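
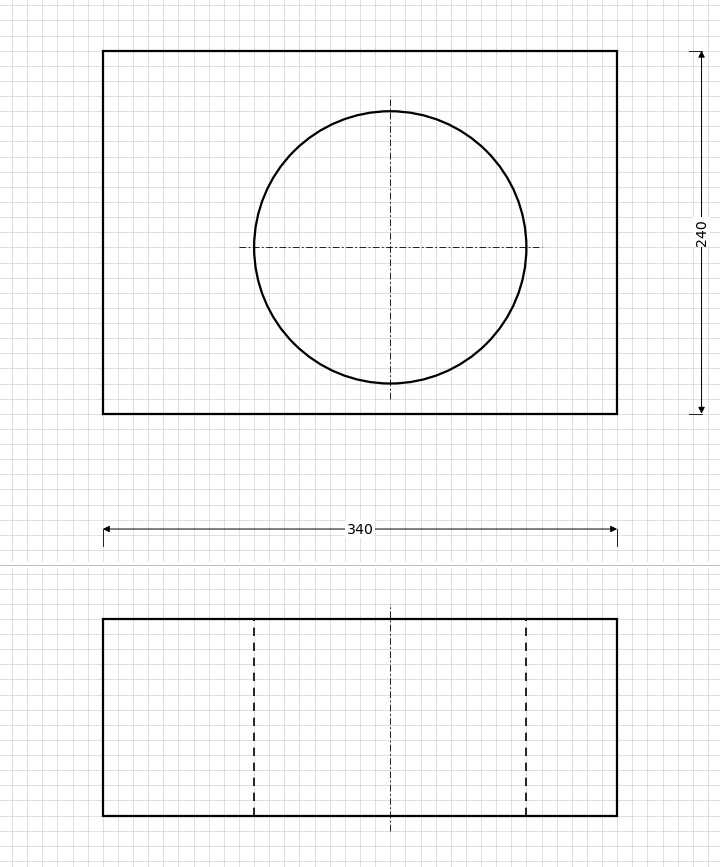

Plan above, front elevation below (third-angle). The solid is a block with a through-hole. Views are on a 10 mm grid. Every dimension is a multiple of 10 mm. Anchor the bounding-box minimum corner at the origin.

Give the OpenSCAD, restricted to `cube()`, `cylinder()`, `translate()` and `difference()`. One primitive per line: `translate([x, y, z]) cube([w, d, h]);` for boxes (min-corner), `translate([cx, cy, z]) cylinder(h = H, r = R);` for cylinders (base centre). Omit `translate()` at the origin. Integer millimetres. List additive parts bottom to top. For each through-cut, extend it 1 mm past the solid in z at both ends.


difference() {
  cube([340, 240, 130]);
  translate([190, 110, -1]) cylinder(h = 132, r = 90);
}


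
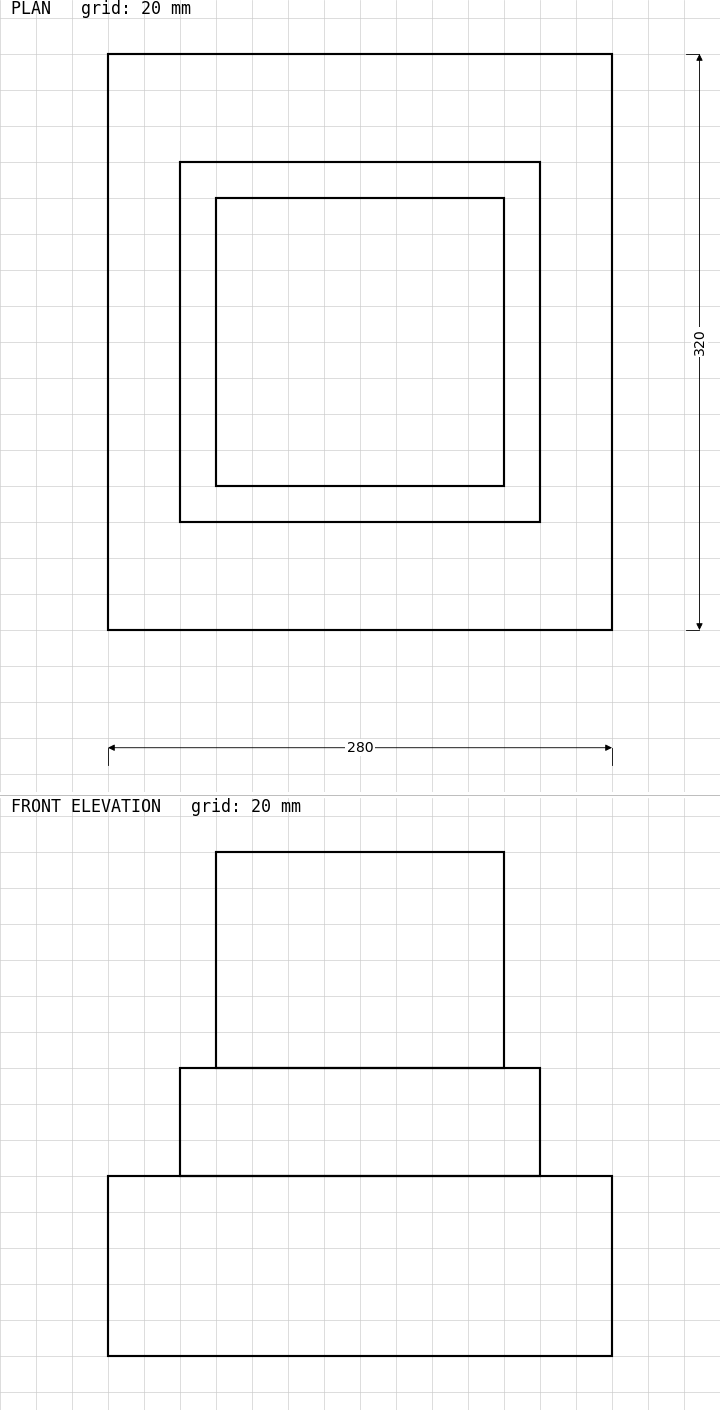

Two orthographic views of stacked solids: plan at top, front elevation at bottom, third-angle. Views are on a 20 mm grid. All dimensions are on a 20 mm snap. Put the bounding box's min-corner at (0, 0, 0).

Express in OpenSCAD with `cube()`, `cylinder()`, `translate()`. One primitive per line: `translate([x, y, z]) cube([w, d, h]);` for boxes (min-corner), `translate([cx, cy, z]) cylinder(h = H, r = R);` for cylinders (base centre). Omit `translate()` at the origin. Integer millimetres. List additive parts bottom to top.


cube([280, 320, 100]);
translate([40, 60, 100]) cube([200, 200, 60]);
translate([60, 80, 160]) cube([160, 160, 120]);


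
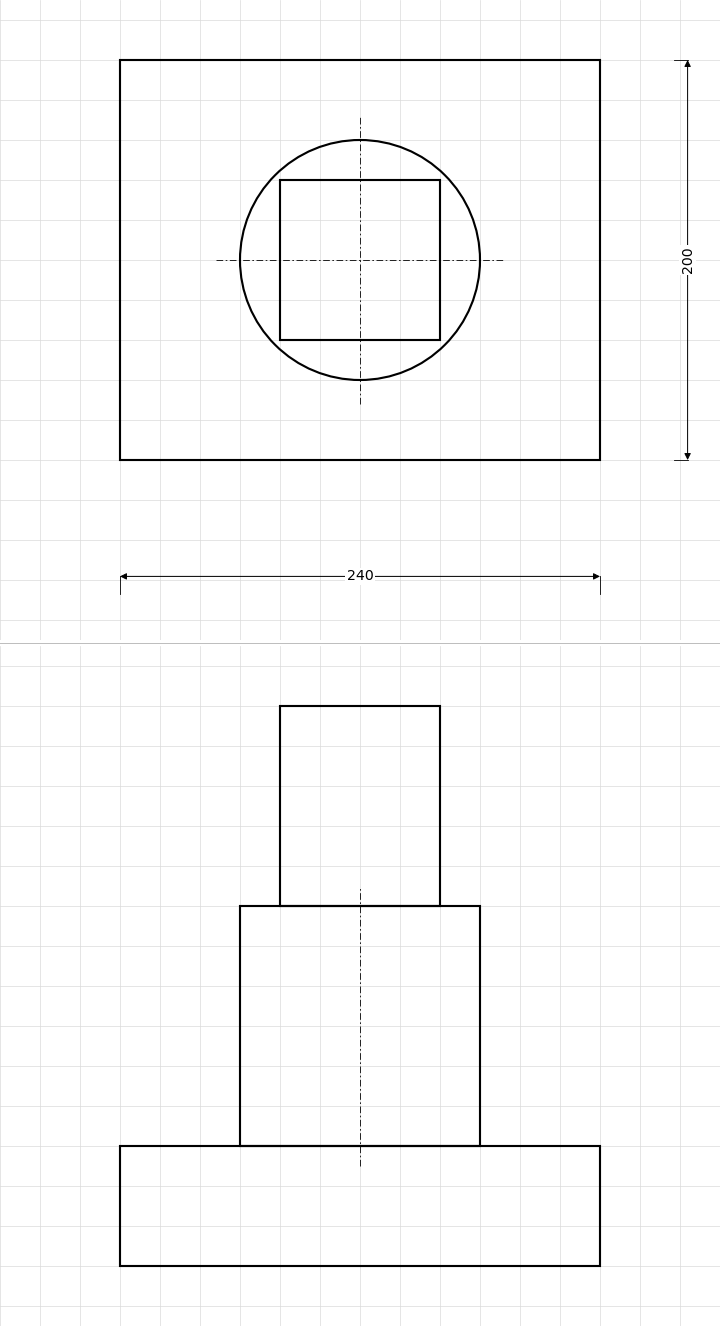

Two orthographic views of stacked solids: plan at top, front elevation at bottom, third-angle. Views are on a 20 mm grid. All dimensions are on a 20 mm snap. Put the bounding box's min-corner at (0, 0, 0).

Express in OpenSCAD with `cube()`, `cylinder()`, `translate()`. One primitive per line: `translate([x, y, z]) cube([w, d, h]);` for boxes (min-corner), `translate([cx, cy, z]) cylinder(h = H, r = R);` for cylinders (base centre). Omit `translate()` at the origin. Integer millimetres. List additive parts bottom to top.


cube([240, 200, 60]);
translate([120, 100, 60]) cylinder(h = 120, r = 60);
translate([80, 60, 180]) cube([80, 80, 100]);


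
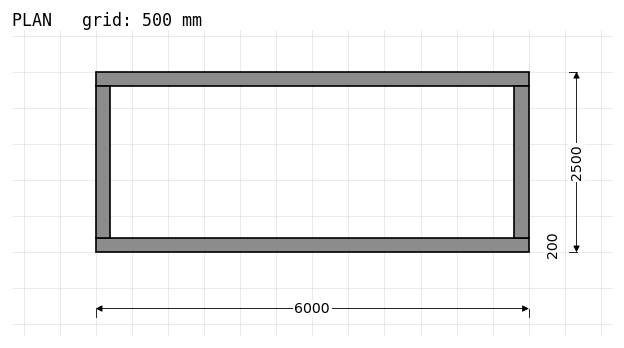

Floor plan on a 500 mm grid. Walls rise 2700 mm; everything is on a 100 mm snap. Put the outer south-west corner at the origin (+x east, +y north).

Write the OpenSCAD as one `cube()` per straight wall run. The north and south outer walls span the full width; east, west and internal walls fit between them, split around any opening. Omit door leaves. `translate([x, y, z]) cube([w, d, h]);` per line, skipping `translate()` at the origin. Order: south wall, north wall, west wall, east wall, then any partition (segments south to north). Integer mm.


cube([6000, 200, 2700]);
translate([0, 2300, 0]) cube([6000, 200, 2700]);
translate([0, 200, 0]) cube([200, 2100, 2700]);
translate([5800, 200, 0]) cube([200, 2100, 2700]);


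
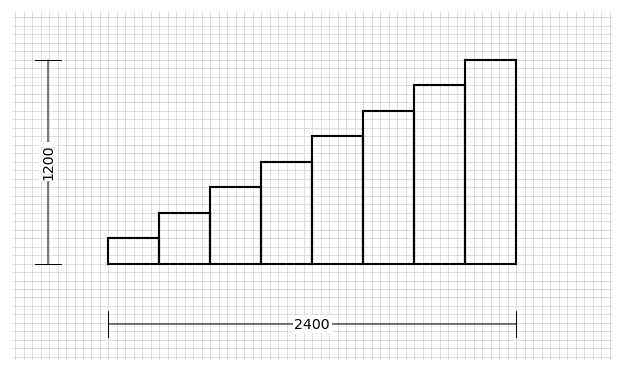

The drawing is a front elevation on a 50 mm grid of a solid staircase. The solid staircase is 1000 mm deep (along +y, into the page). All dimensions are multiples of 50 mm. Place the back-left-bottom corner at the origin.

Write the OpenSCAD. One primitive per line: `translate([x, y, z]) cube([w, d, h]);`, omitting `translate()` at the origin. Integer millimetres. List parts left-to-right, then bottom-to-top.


cube([300, 1000, 150]);
translate([300, 0, 0]) cube([300, 1000, 300]);
translate([600, 0, 0]) cube([300, 1000, 450]);
translate([900, 0, 0]) cube([300, 1000, 600]);
translate([1200, 0, 0]) cube([300, 1000, 750]);
translate([1500, 0, 0]) cube([300, 1000, 900]);
translate([1800, 0, 0]) cube([300, 1000, 1050]);
translate([2100, 0, 0]) cube([300, 1000, 1200]);


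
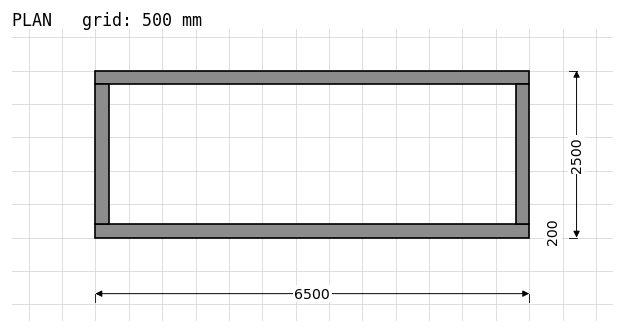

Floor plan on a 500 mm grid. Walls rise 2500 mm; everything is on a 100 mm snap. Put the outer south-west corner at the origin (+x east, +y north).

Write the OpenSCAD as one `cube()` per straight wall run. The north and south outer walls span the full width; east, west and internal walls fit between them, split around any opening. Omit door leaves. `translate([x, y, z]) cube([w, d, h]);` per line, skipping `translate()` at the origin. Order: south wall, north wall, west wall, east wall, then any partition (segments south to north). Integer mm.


cube([6500, 200, 2500]);
translate([0, 2300, 0]) cube([6500, 200, 2500]);
translate([0, 200, 0]) cube([200, 2100, 2500]);
translate([6300, 200, 0]) cube([200, 2100, 2500]);


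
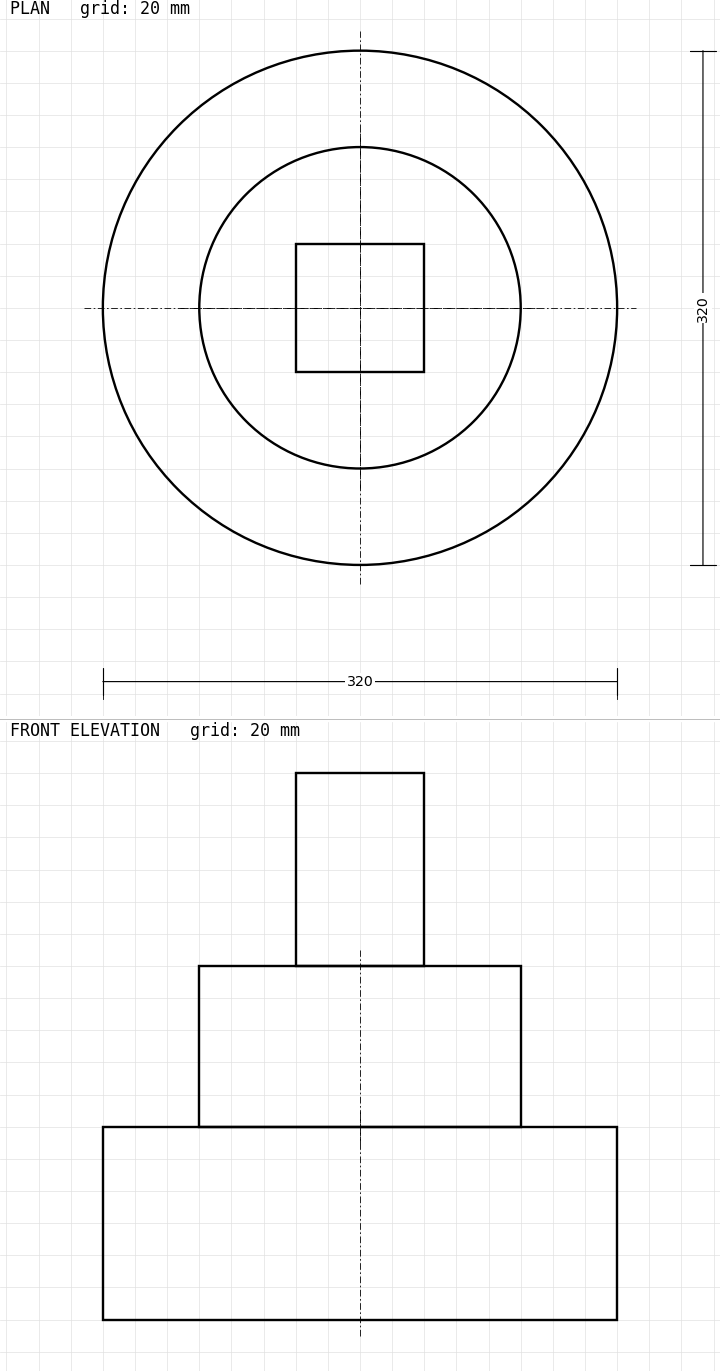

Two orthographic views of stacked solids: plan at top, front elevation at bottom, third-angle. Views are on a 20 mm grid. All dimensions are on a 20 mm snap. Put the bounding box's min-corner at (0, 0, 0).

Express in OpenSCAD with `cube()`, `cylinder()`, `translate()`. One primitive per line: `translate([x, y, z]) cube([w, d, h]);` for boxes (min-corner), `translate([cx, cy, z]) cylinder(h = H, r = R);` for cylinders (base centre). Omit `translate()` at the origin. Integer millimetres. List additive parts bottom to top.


translate([160, 160, 0]) cylinder(h = 120, r = 160);
translate([160, 160, 120]) cylinder(h = 100, r = 100);
translate([120, 120, 220]) cube([80, 80, 120]);


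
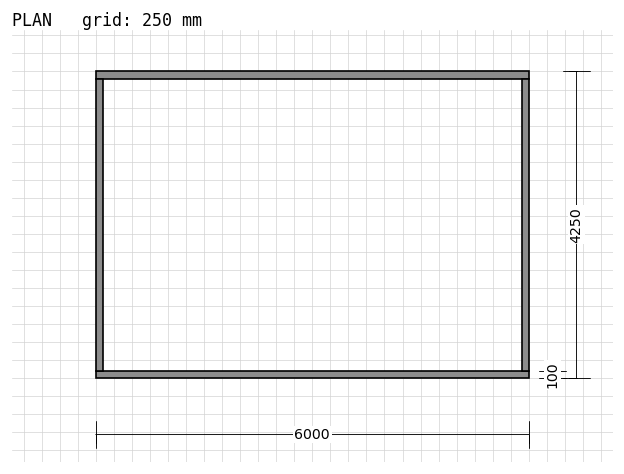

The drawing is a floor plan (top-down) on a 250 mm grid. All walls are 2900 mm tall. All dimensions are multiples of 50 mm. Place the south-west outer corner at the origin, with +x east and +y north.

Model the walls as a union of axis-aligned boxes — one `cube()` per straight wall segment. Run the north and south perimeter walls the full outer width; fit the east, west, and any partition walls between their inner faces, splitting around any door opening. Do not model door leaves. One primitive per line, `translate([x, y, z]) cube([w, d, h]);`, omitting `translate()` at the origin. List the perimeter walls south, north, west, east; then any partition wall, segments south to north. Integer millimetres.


cube([6000, 100, 2900]);
translate([0, 4150, 0]) cube([6000, 100, 2900]);
translate([0, 100, 0]) cube([100, 4050, 2900]);
translate([5900, 100, 0]) cube([100, 4050, 2900]);


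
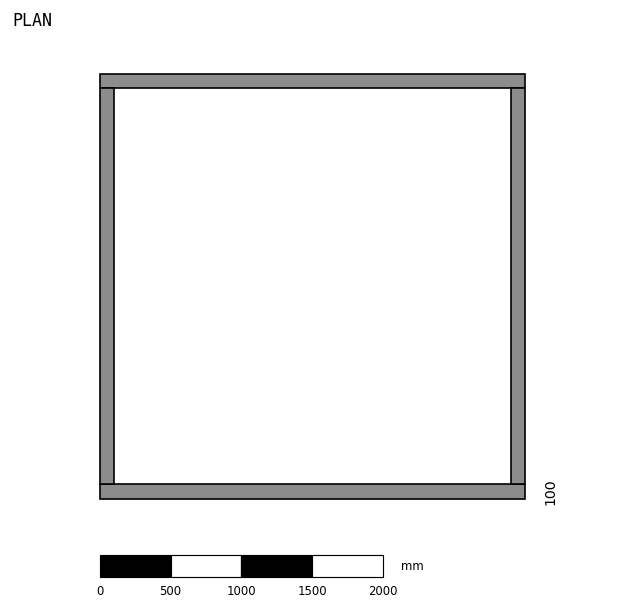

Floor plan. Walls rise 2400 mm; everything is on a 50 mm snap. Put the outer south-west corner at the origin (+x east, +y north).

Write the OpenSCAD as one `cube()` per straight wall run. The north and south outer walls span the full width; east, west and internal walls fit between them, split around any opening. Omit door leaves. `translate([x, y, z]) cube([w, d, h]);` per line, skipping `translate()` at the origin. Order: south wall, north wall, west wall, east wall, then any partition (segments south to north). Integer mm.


cube([3000, 100, 2400]);
translate([0, 2900, 0]) cube([3000, 100, 2400]);
translate([0, 100, 0]) cube([100, 2800, 2400]);
translate([2900, 100, 0]) cube([100, 2800, 2400]);


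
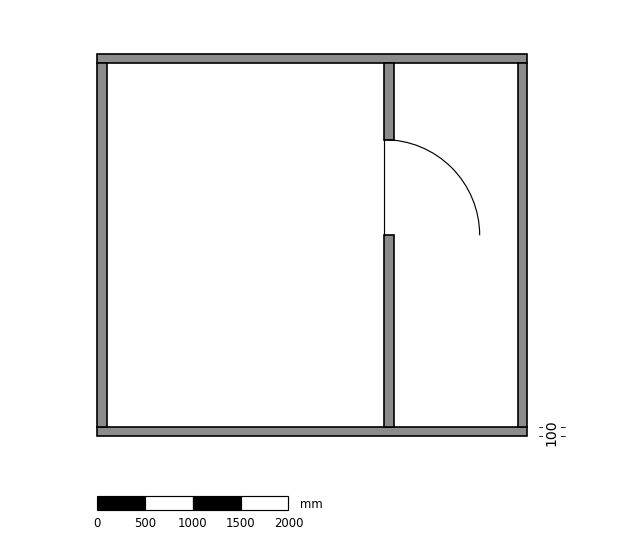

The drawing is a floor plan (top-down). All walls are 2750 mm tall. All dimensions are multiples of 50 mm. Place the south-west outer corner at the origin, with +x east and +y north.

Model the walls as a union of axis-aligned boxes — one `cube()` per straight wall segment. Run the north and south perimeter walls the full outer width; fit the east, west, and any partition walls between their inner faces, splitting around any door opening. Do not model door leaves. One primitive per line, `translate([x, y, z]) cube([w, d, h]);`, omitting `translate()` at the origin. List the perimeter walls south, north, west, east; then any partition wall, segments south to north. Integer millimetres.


cube([4500, 100, 2750]);
translate([0, 3900, 0]) cube([4500, 100, 2750]);
translate([0, 100, 0]) cube([100, 3800, 2750]);
translate([4400, 100, 0]) cube([100, 3800, 2750]);
translate([3000, 100, 0]) cube([100, 2000, 2750]);
translate([3000, 3100, 0]) cube([100, 800, 2750]);


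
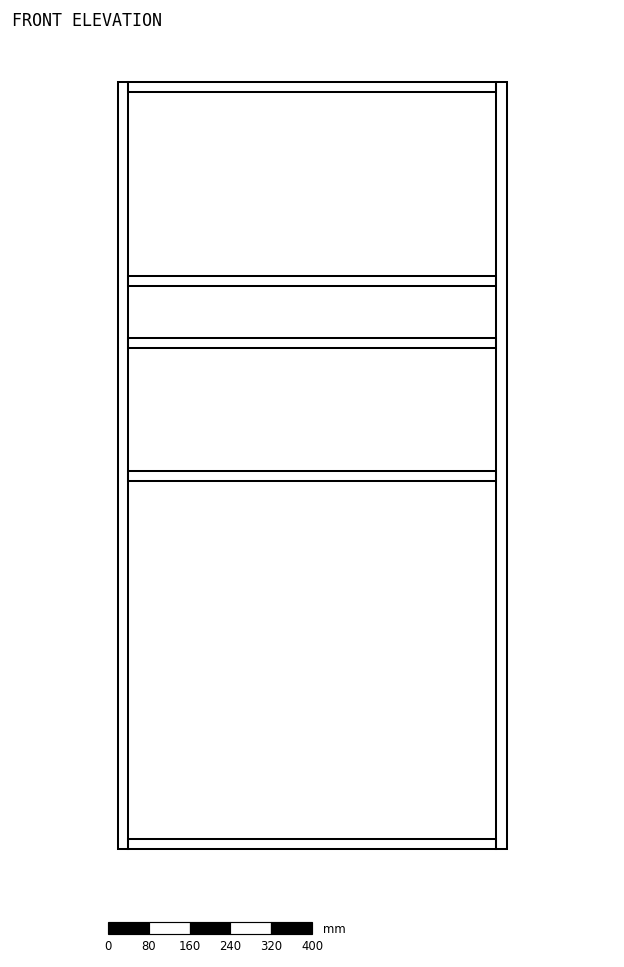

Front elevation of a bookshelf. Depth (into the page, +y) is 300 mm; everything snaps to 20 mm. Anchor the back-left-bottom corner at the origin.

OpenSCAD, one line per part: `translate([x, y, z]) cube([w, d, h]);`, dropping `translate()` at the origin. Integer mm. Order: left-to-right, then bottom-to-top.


cube([20, 300, 1500]);
translate([20, 0, 0]) cube([720, 300, 20]);
translate([20, 0, 720]) cube([720, 300, 20]);
translate([20, 0, 980]) cube([720, 300, 20]);
translate([20, 0, 1100]) cube([720, 300, 20]);
translate([20, 0, 1480]) cube([720, 300, 20]);
translate([740, 0, 0]) cube([20, 300, 1500]);


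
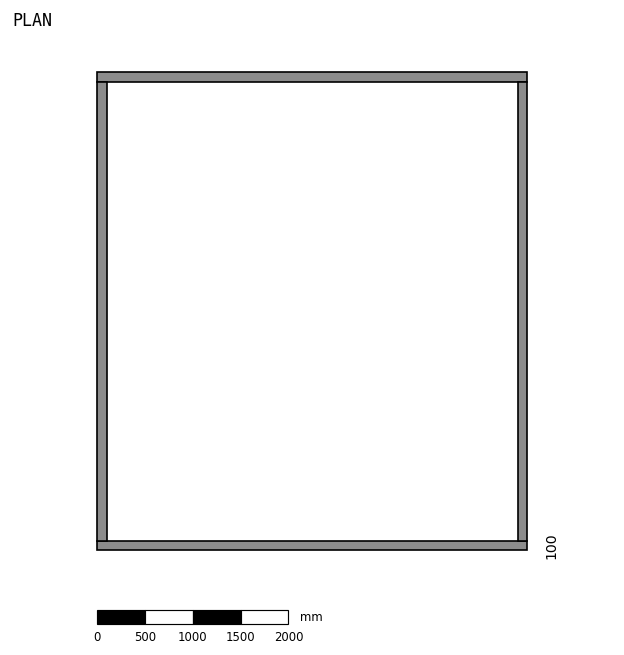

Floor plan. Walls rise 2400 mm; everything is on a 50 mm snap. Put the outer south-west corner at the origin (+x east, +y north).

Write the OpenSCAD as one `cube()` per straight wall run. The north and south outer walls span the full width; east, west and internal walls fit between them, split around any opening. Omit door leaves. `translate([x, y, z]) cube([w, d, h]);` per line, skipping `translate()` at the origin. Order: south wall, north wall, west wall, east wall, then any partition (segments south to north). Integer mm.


cube([4500, 100, 2400]);
translate([0, 4900, 0]) cube([4500, 100, 2400]);
translate([0, 100, 0]) cube([100, 4800, 2400]);
translate([4400, 100, 0]) cube([100, 4800, 2400]);


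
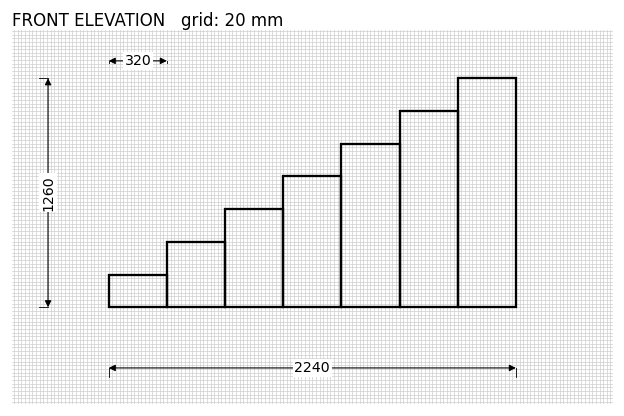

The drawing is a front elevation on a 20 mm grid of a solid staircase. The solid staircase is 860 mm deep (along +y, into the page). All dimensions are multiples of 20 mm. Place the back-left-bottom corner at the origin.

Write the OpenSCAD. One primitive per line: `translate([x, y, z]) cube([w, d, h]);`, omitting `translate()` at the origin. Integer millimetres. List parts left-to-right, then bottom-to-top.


cube([320, 860, 180]);
translate([320, 0, 0]) cube([320, 860, 360]);
translate([640, 0, 0]) cube([320, 860, 540]);
translate([960, 0, 0]) cube([320, 860, 720]);
translate([1280, 0, 0]) cube([320, 860, 900]);
translate([1600, 0, 0]) cube([320, 860, 1080]);
translate([1920, 0, 0]) cube([320, 860, 1260]);


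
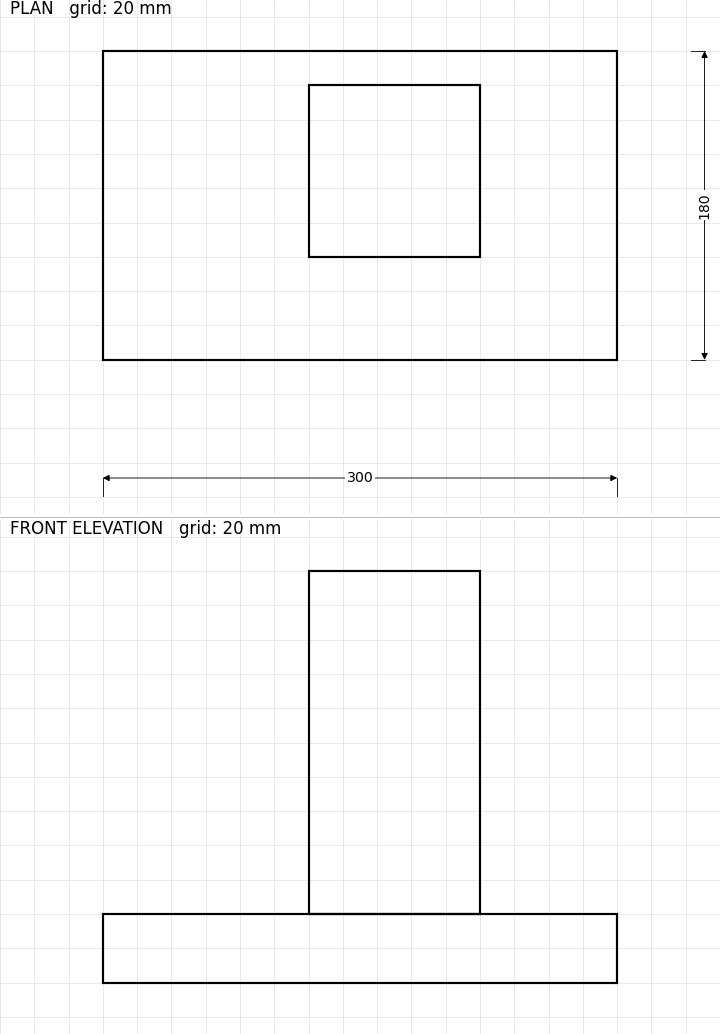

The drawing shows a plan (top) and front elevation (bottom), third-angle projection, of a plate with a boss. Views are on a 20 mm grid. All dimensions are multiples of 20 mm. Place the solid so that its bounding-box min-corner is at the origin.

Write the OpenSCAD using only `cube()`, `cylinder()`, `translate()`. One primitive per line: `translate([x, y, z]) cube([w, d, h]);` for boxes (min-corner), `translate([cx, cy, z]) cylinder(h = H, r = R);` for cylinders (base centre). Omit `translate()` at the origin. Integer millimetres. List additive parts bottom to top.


cube([300, 180, 40]);
translate([120, 60, 40]) cube([100, 100, 200]);


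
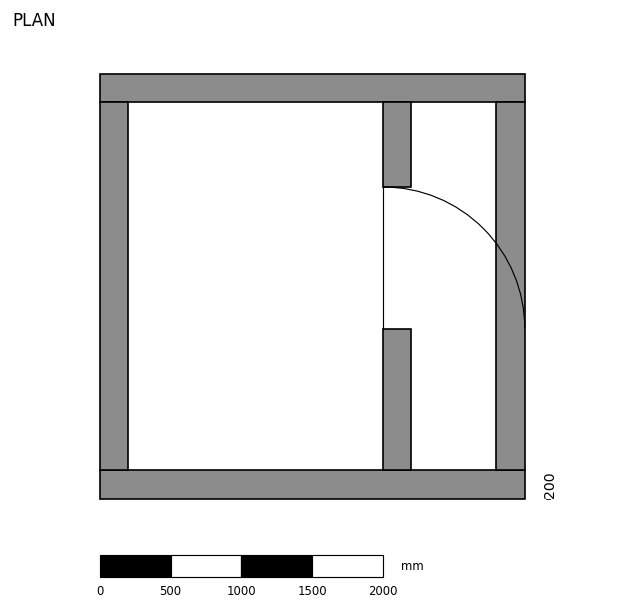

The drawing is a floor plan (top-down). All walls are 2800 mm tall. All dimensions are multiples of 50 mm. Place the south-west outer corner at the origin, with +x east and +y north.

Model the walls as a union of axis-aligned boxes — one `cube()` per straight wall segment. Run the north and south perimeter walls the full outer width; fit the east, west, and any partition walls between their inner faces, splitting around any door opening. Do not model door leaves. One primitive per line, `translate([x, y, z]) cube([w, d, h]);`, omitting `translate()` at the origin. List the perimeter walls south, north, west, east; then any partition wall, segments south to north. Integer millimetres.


cube([3000, 200, 2800]);
translate([0, 2800, 0]) cube([3000, 200, 2800]);
translate([0, 200, 0]) cube([200, 2600, 2800]);
translate([2800, 200, 0]) cube([200, 2600, 2800]);
translate([2000, 200, 0]) cube([200, 1000, 2800]);
translate([2000, 2200, 0]) cube([200, 600, 2800]);


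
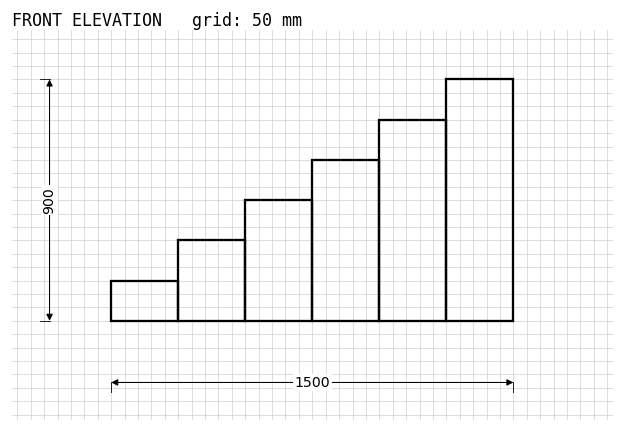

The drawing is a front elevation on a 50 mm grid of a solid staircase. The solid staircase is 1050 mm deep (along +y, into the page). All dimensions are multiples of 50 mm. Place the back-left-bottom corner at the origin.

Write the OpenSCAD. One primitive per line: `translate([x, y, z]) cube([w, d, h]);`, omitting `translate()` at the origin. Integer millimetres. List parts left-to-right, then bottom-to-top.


cube([250, 1050, 150]);
translate([250, 0, 0]) cube([250, 1050, 300]);
translate([500, 0, 0]) cube([250, 1050, 450]);
translate([750, 0, 0]) cube([250, 1050, 600]);
translate([1000, 0, 0]) cube([250, 1050, 750]);
translate([1250, 0, 0]) cube([250, 1050, 900]);


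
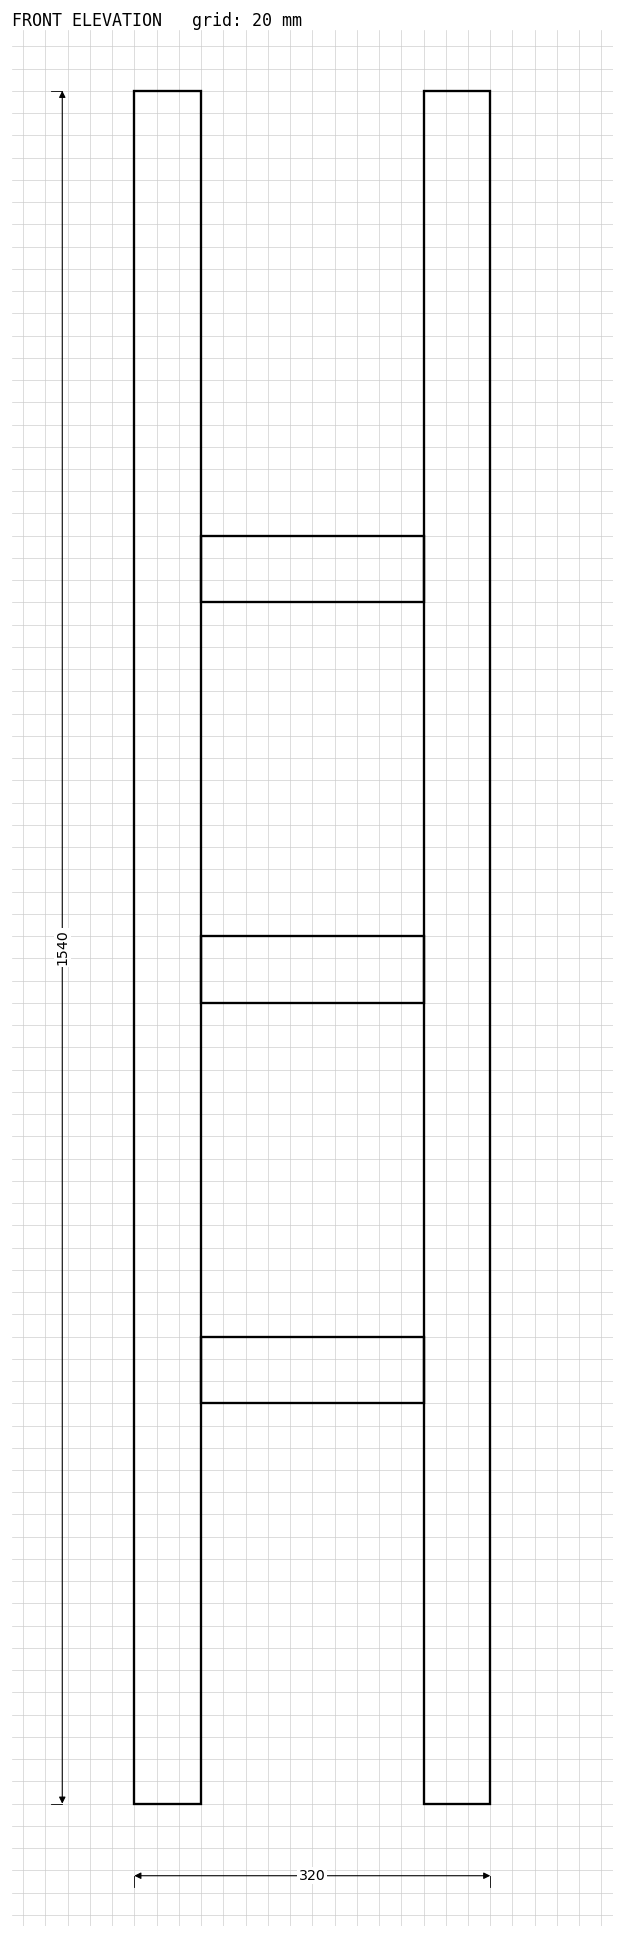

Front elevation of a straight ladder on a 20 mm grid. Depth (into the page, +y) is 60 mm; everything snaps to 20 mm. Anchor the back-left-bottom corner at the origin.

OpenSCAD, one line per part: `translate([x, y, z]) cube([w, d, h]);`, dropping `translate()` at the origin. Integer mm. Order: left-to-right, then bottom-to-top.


cube([60, 60, 1540]);
translate([60, 0, 360]) cube([200, 60, 60]);
translate([60, 0, 720]) cube([200, 60, 60]);
translate([60, 0, 1080]) cube([200, 60, 60]);
translate([260, 0, 0]) cube([60, 60, 1540]);


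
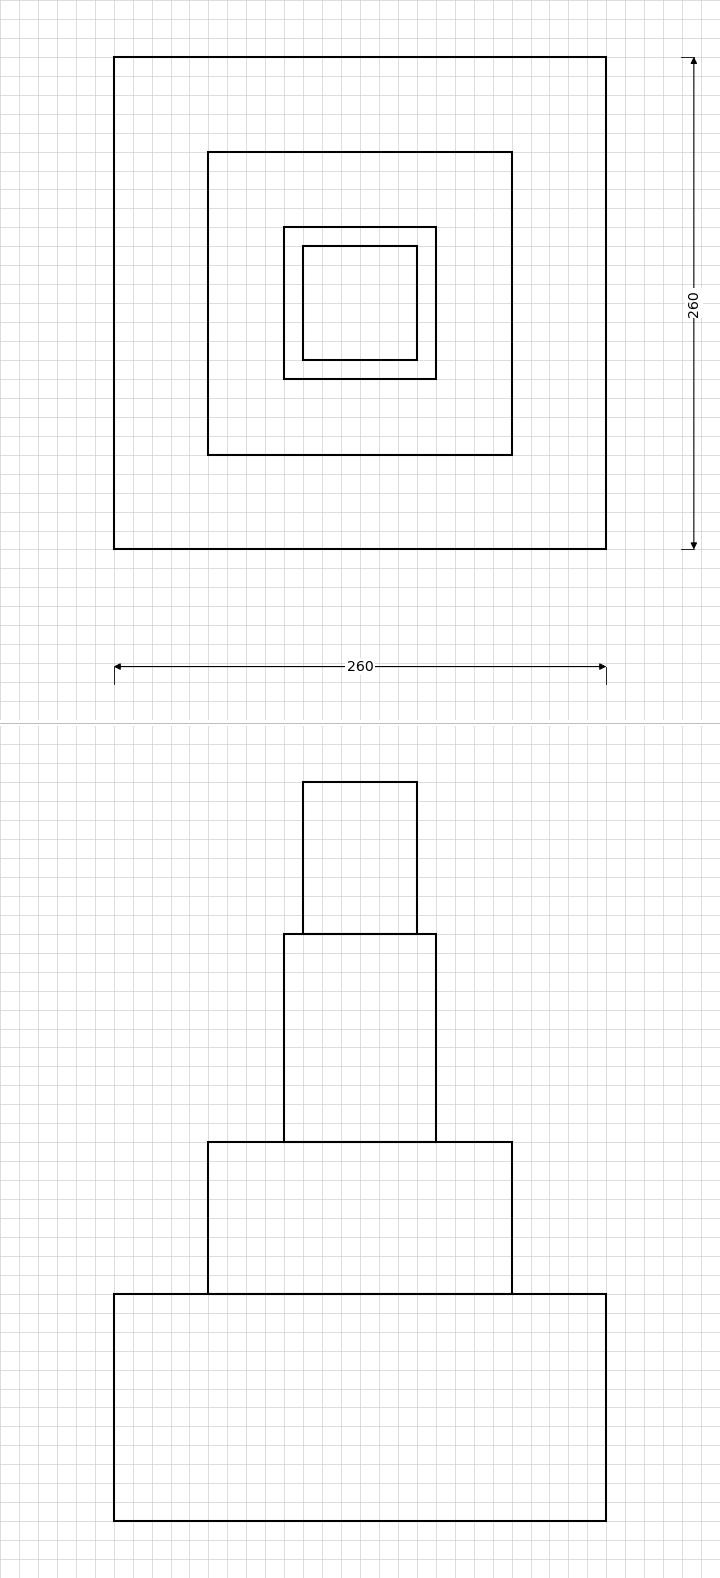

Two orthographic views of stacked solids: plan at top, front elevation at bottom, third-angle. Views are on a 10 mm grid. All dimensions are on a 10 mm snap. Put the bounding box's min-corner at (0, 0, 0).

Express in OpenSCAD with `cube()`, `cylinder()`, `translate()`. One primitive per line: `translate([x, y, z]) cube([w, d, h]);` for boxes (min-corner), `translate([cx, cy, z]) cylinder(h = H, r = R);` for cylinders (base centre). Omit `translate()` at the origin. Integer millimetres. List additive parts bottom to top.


cube([260, 260, 120]);
translate([50, 50, 120]) cube([160, 160, 80]);
translate([90, 90, 200]) cube([80, 80, 110]);
translate([100, 100, 310]) cube([60, 60, 80]);


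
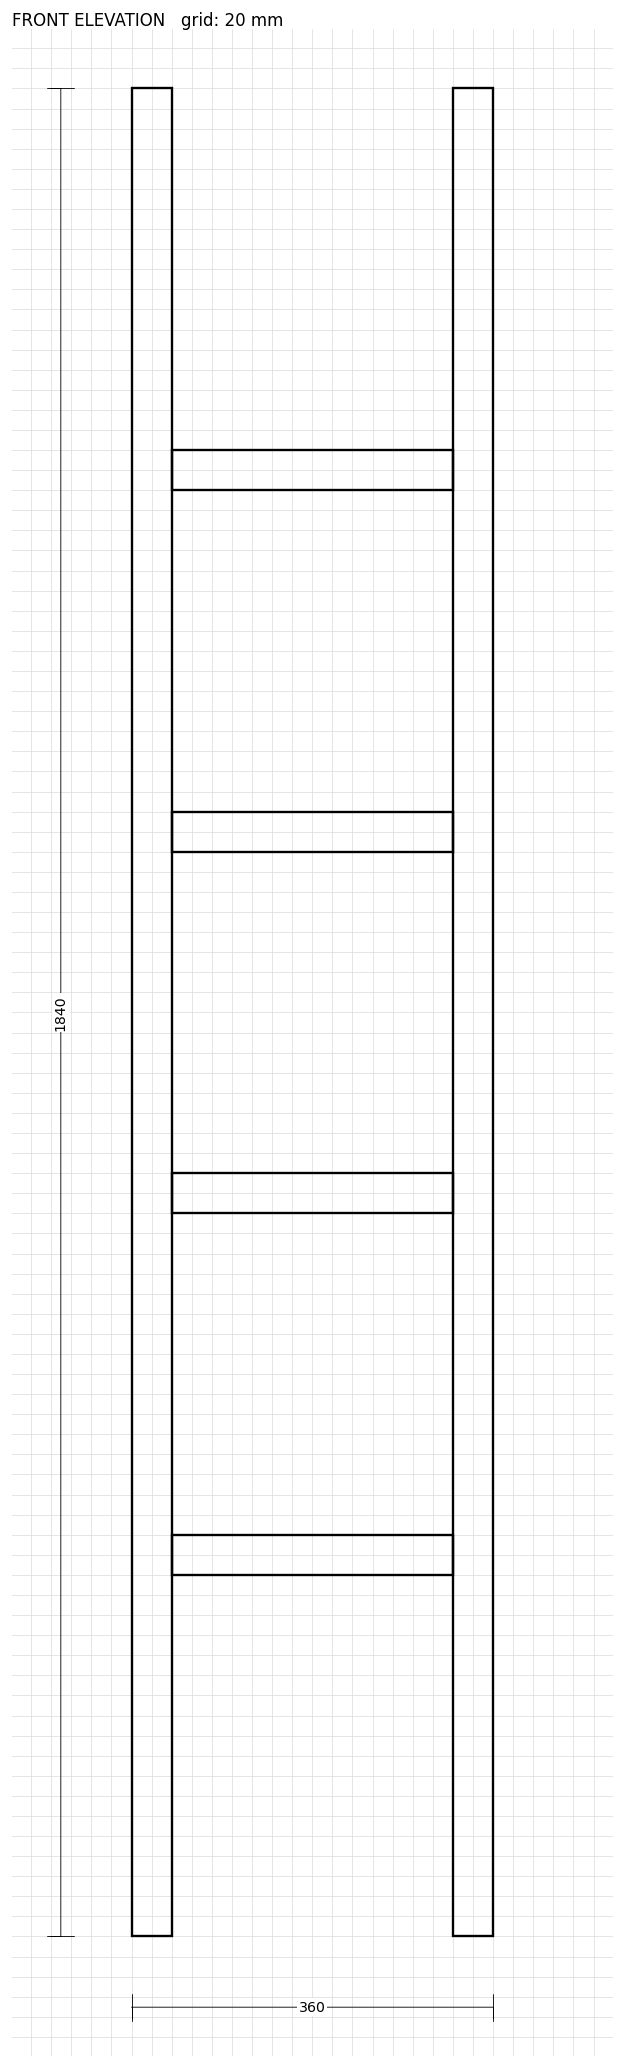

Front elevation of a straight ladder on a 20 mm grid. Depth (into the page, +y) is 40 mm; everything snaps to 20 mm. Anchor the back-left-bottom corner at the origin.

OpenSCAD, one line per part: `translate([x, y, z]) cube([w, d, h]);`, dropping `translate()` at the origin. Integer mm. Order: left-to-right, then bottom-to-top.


cube([40, 40, 1840]);
translate([40, 0, 360]) cube([280, 40, 40]);
translate([40, 0, 720]) cube([280, 40, 40]);
translate([40, 0, 1080]) cube([280, 40, 40]);
translate([40, 0, 1440]) cube([280, 40, 40]);
translate([320, 0, 0]) cube([40, 40, 1840]);


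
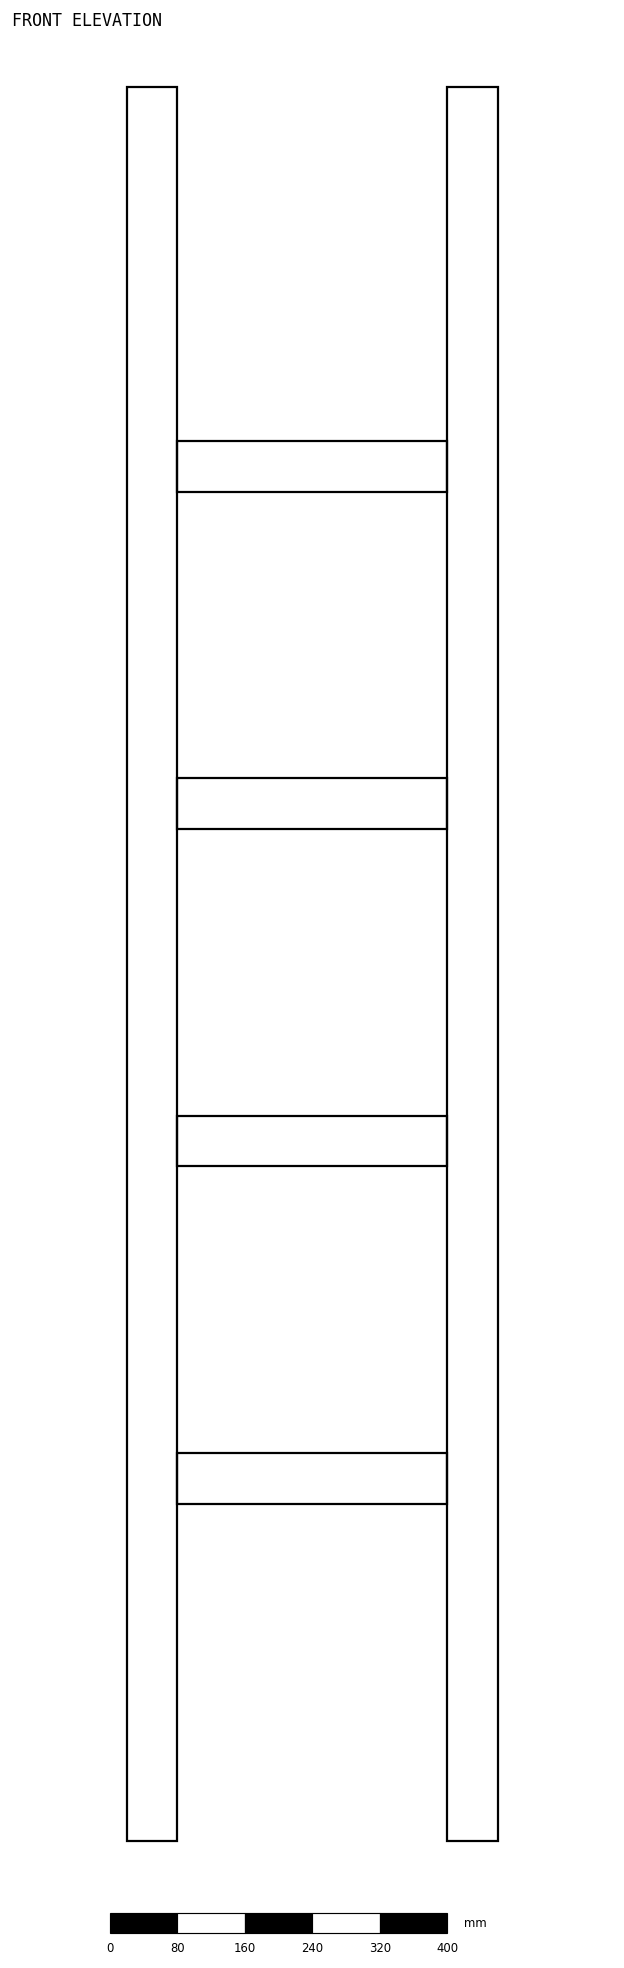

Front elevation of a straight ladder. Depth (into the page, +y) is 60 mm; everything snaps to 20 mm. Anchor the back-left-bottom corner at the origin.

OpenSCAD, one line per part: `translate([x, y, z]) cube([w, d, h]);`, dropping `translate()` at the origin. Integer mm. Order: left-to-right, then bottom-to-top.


cube([60, 60, 2080]);
translate([60, 0, 400]) cube([320, 60, 60]);
translate([60, 0, 800]) cube([320, 60, 60]);
translate([60, 0, 1200]) cube([320, 60, 60]);
translate([60, 0, 1600]) cube([320, 60, 60]);
translate([380, 0, 0]) cube([60, 60, 2080]);


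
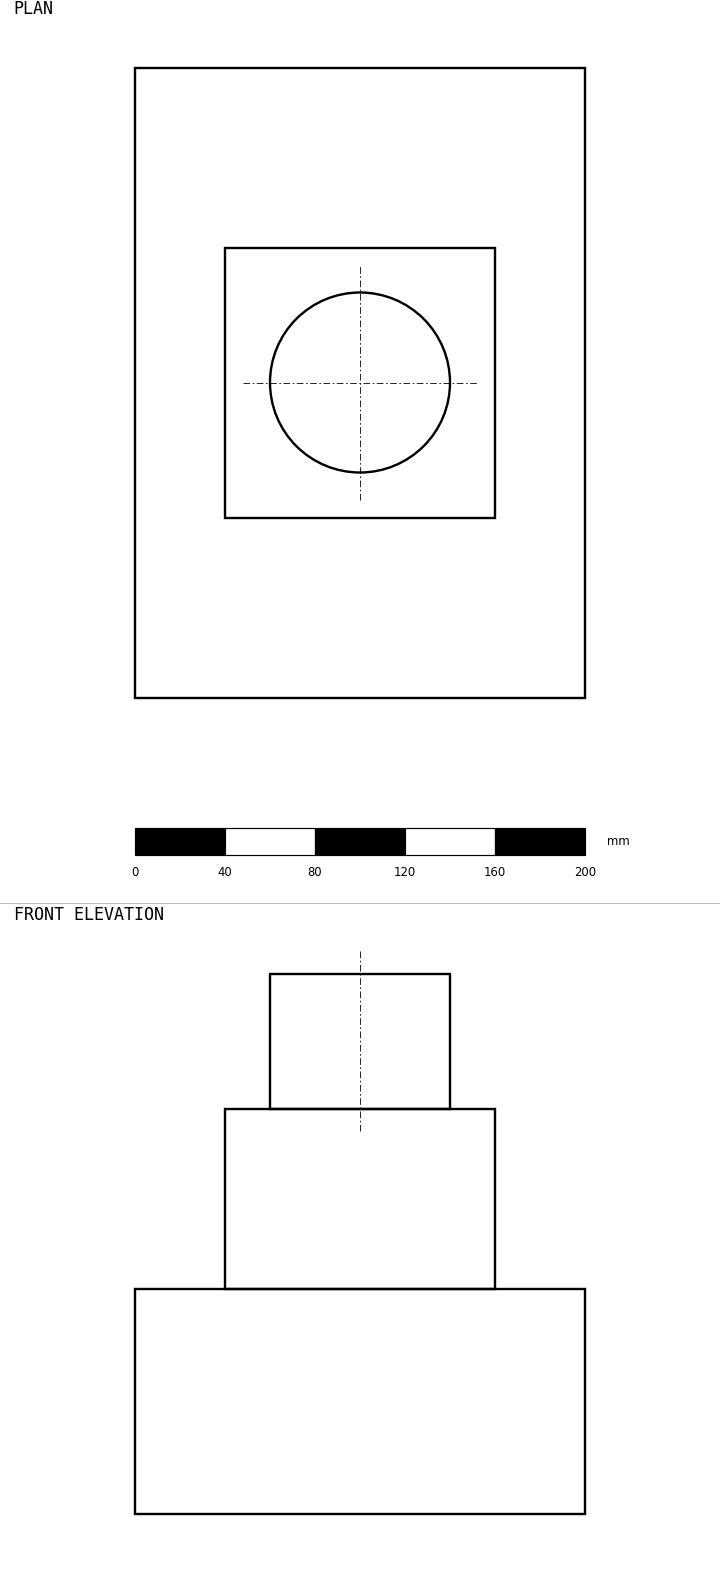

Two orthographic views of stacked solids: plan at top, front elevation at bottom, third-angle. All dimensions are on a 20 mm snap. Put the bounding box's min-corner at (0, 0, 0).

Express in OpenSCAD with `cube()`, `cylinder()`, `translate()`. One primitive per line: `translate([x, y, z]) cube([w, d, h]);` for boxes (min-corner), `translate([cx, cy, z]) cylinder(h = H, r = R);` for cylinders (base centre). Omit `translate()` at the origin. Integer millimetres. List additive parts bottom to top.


cube([200, 280, 100]);
translate([40, 80, 100]) cube([120, 120, 80]);
translate([100, 140, 180]) cylinder(h = 60, r = 40);


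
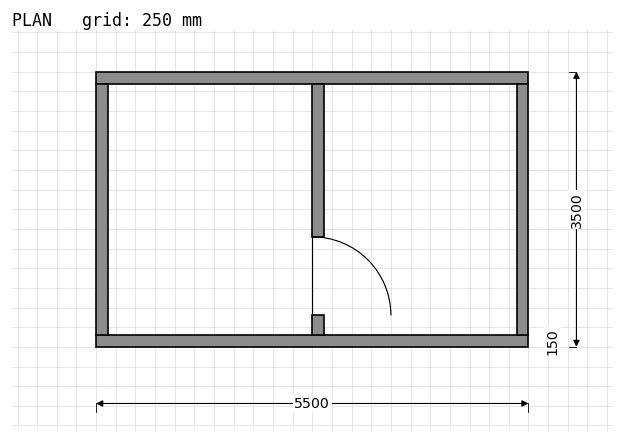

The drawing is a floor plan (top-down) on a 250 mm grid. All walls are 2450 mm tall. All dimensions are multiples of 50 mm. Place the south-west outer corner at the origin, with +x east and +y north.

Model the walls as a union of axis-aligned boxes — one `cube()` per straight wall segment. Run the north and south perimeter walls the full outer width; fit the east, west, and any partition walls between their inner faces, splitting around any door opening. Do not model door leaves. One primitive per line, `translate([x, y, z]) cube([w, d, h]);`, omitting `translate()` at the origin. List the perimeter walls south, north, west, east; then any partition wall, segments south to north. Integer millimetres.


cube([5500, 150, 2450]);
translate([0, 3350, 0]) cube([5500, 150, 2450]);
translate([0, 150, 0]) cube([150, 3200, 2450]);
translate([5350, 150, 0]) cube([150, 3200, 2450]);
translate([2750, 150, 0]) cube([150, 250, 2450]);
translate([2750, 1400, 0]) cube([150, 1950, 2450]);


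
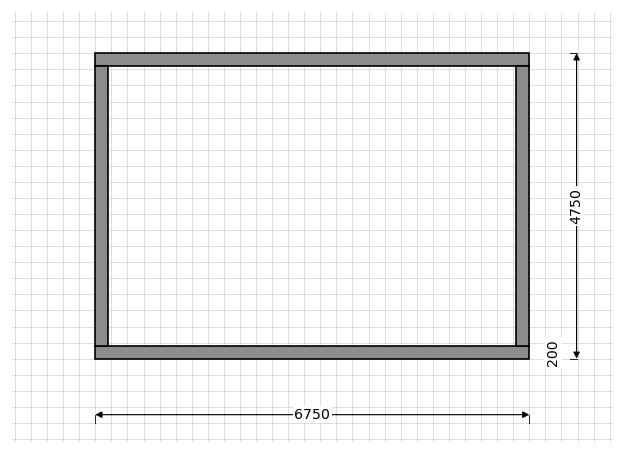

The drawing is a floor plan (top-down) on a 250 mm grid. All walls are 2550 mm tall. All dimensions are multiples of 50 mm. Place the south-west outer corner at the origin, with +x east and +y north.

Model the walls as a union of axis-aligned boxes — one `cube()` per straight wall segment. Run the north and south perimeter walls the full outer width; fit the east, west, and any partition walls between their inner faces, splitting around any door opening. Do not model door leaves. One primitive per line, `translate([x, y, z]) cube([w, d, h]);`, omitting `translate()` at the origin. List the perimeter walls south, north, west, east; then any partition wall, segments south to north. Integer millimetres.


cube([6750, 200, 2550]);
translate([0, 4550, 0]) cube([6750, 200, 2550]);
translate([0, 200, 0]) cube([200, 4350, 2550]);
translate([6550, 200, 0]) cube([200, 4350, 2550]);


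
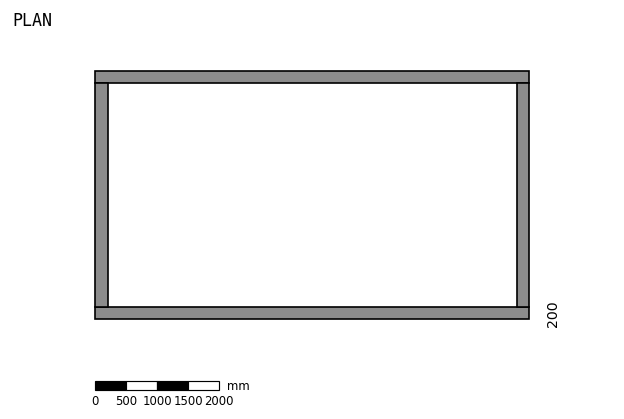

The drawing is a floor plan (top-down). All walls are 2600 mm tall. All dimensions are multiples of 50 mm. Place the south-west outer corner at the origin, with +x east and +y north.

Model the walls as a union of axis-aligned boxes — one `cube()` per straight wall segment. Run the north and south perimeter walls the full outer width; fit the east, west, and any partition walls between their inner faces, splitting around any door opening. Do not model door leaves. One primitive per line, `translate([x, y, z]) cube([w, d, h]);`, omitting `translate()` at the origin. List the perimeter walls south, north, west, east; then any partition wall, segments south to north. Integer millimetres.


cube([7000, 200, 2600]);
translate([0, 3800, 0]) cube([7000, 200, 2600]);
translate([0, 200, 0]) cube([200, 3600, 2600]);
translate([6800, 200, 0]) cube([200, 3600, 2600]);


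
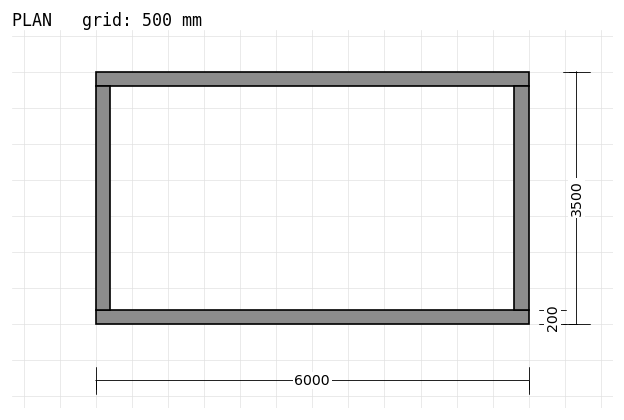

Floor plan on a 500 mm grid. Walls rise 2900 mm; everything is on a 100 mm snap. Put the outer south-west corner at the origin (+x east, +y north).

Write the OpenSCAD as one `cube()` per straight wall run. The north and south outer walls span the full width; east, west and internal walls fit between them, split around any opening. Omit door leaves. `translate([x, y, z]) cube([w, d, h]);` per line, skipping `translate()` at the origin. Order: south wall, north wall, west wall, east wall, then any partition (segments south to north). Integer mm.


cube([6000, 200, 2900]);
translate([0, 3300, 0]) cube([6000, 200, 2900]);
translate([0, 200, 0]) cube([200, 3100, 2900]);
translate([5800, 200, 0]) cube([200, 3100, 2900]);


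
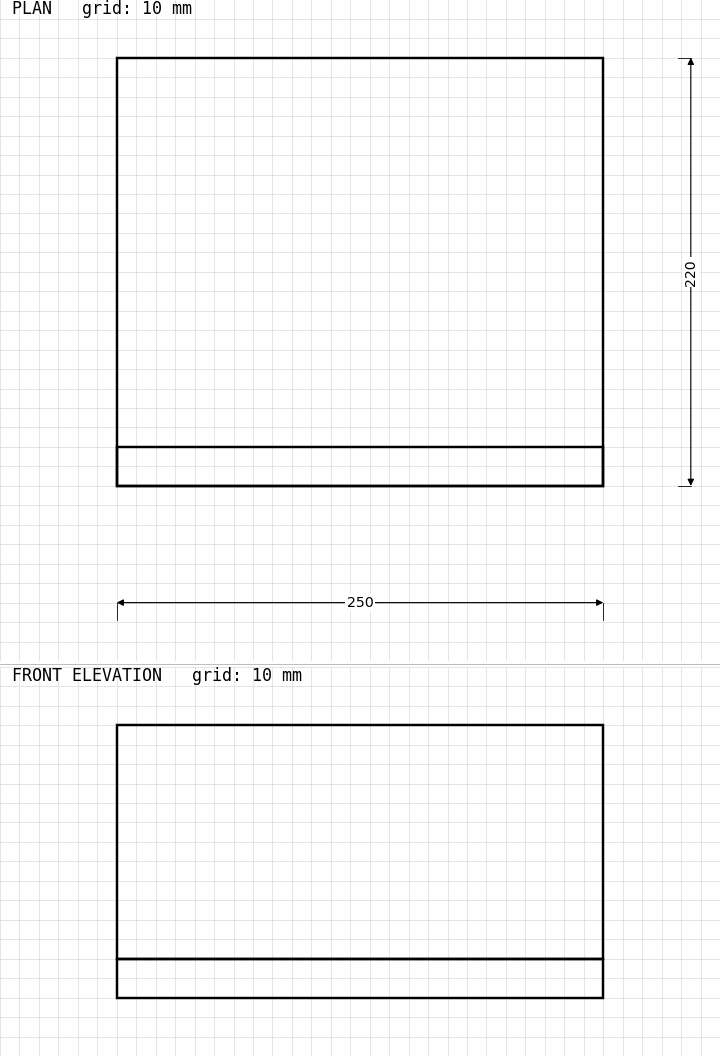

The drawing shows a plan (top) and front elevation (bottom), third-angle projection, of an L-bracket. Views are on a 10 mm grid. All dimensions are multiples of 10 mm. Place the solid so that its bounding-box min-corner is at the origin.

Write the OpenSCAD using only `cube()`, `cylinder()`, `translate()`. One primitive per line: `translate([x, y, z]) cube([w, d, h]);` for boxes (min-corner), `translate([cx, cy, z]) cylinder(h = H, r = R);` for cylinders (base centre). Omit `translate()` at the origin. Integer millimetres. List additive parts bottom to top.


cube([250, 220, 20]);
translate([0, 0, 20]) cube([250, 20, 120]);


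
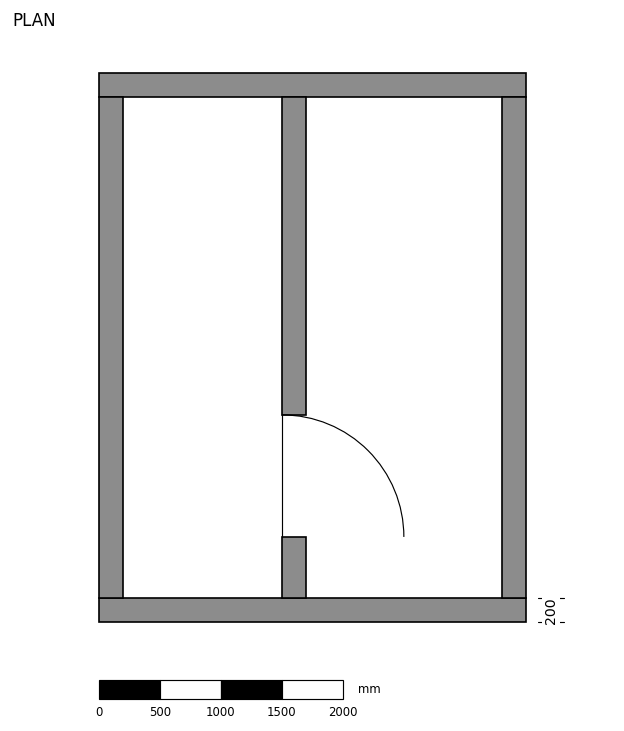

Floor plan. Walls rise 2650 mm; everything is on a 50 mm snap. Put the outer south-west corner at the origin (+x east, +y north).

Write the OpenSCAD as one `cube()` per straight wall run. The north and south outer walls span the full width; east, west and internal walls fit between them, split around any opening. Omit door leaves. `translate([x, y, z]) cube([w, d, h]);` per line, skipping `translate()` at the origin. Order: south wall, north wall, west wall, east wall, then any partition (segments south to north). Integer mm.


cube([3500, 200, 2650]);
translate([0, 4300, 0]) cube([3500, 200, 2650]);
translate([0, 200, 0]) cube([200, 4100, 2650]);
translate([3300, 200, 0]) cube([200, 4100, 2650]);
translate([1500, 200, 0]) cube([200, 500, 2650]);
translate([1500, 1700, 0]) cube([200, 2600, 2650]);


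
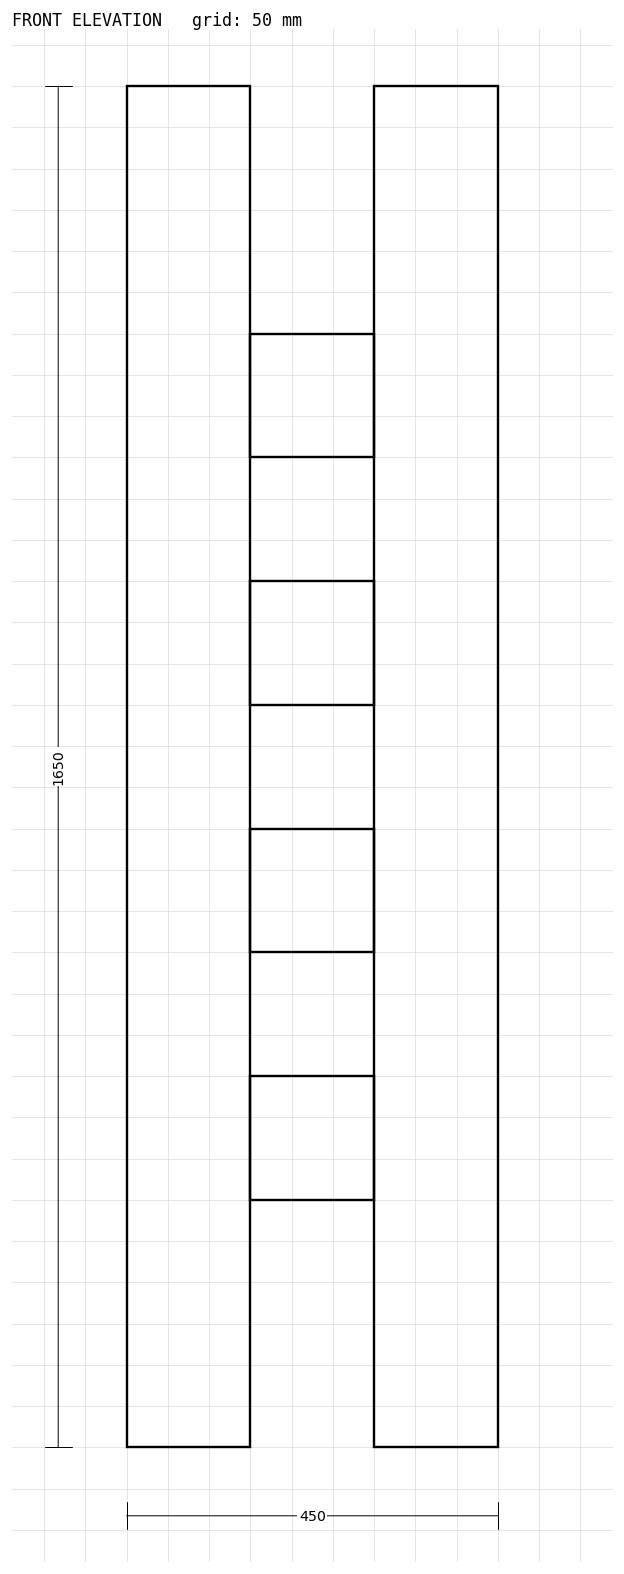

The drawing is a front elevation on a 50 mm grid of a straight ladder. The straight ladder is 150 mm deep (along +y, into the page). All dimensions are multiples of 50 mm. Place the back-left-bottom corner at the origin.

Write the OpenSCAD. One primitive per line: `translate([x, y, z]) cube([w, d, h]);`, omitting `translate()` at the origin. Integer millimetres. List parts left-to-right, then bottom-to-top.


cube([150, 150, 1650]);
translate([150, 0, 300]) cube([150, 150, 150]);
translate([150, 0, 600]) cube([150, 150, 150]);
translate([150, 0, 900]) cube([150, 150, 150]);
translate([150, 0, 1200]) cube([150, 150, 150]);
translate([300, 0, 0]) cube([150, 150, 1650]);


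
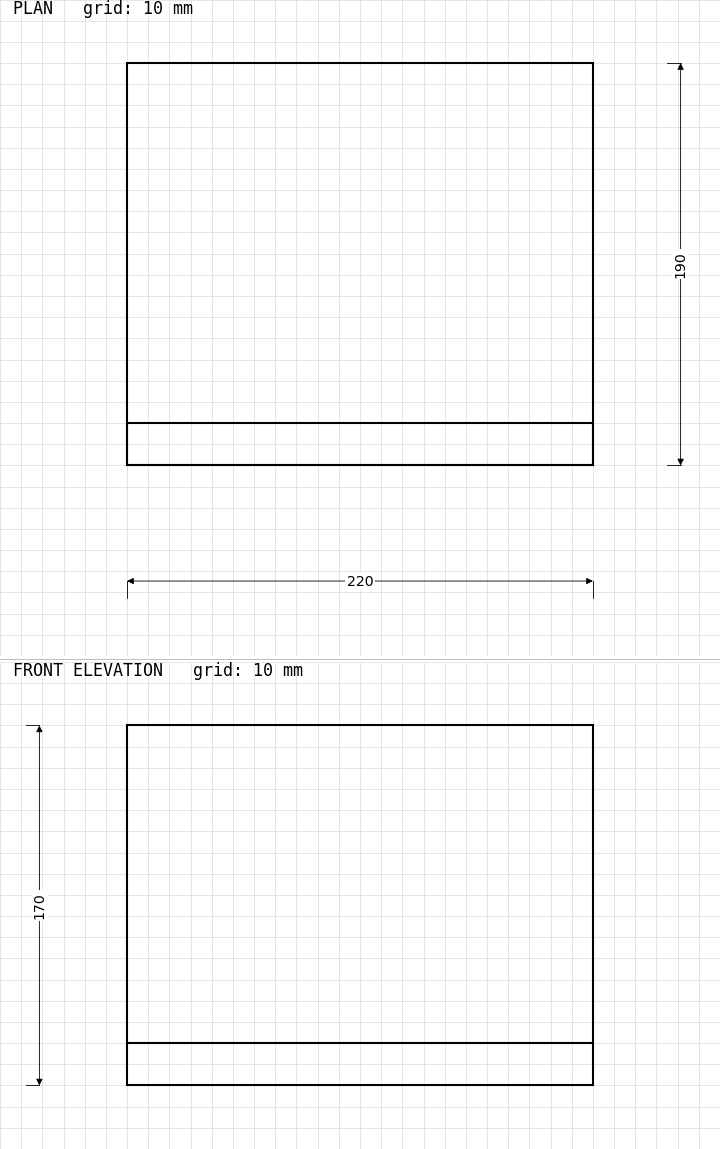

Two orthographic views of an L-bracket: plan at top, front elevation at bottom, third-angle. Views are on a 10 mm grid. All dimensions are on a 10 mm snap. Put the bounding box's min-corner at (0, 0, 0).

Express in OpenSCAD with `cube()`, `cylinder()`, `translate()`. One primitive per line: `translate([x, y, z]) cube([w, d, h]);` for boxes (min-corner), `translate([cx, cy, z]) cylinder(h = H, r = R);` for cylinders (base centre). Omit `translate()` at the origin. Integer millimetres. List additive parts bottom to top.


cube([220, 190, 20]);
translate([0, 0, 20]) cube([220, 20, 150]);


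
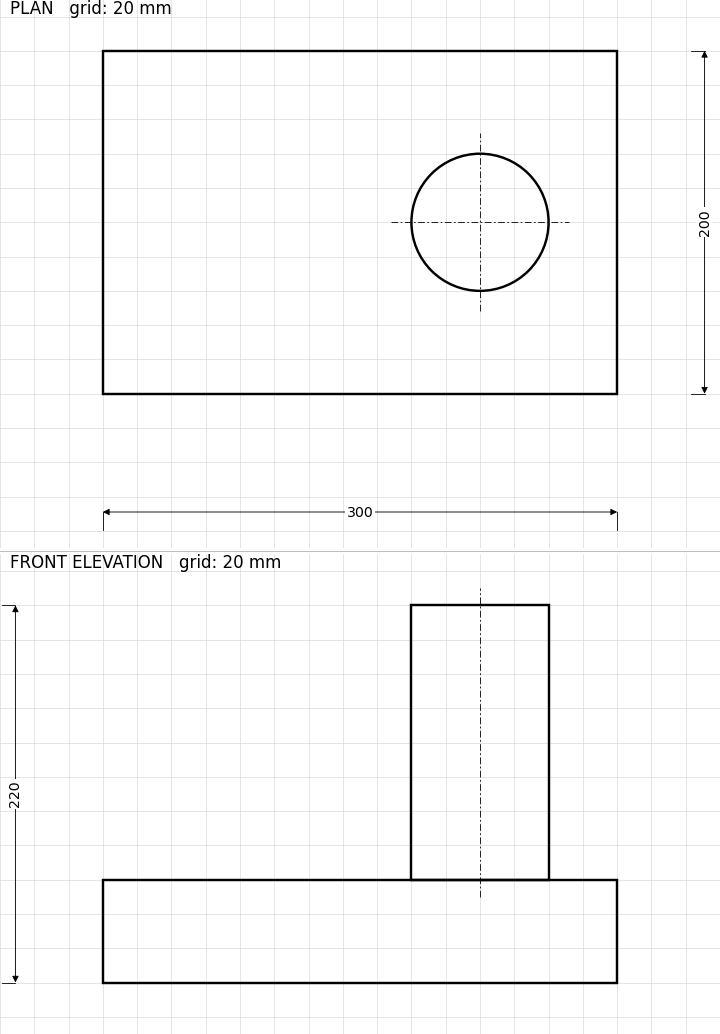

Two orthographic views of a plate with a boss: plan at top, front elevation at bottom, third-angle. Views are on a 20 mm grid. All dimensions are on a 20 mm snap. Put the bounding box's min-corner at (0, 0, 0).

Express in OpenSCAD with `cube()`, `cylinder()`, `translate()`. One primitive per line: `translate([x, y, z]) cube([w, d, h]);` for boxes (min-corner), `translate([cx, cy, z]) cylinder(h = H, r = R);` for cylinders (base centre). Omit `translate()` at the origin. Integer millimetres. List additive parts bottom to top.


cube([300, 200, 60]);
translate([220, 100, 60]) cylinder(h = 160, r = 40);


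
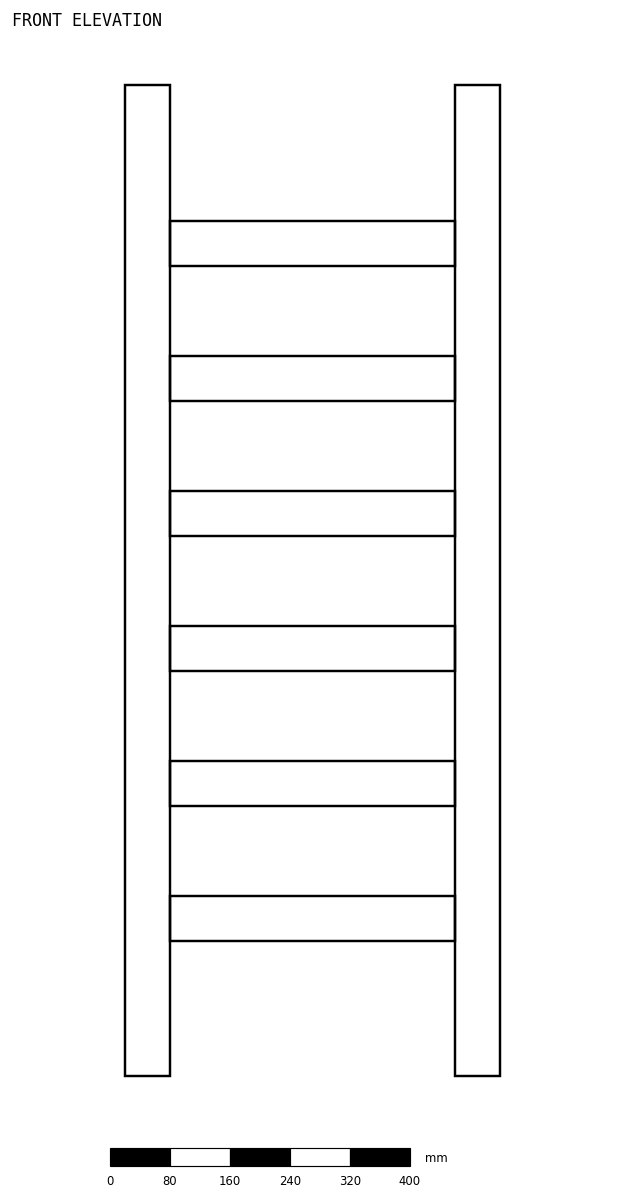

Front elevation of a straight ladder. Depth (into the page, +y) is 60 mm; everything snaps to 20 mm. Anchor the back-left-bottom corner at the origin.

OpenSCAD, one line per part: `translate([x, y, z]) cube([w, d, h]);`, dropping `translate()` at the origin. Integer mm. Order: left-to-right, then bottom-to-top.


cube([60, 60, 1320]);
translate([60, 0, 180]) cube([380, 60, 60]);
translate([60, 0, 360]) cube([380, 60, 60]);
translate([60, 0, 540]) cube([380, 60, 60]);
translate([60, 0, 720]) cube([380, 60, 60]);
translate([60, 0, 900]) cube([380, 60, 60]);
translate([60, 0, 1080]) cube([380, 60, 60]);
translate([440, 0, 0]) cube([60, 60, 1320]);


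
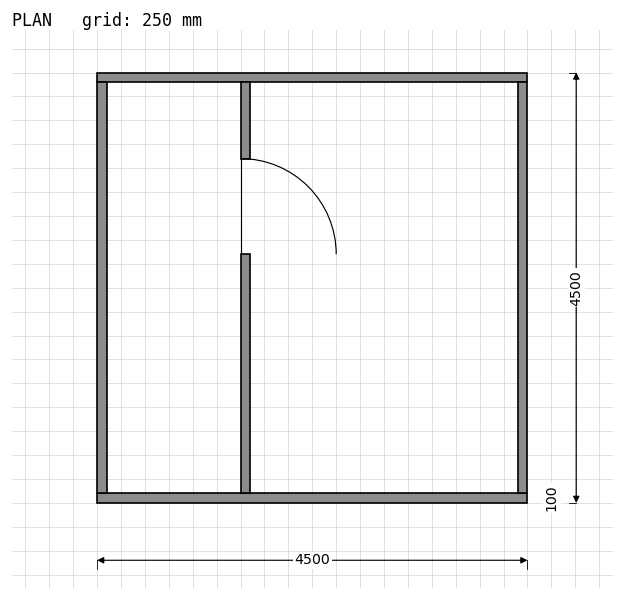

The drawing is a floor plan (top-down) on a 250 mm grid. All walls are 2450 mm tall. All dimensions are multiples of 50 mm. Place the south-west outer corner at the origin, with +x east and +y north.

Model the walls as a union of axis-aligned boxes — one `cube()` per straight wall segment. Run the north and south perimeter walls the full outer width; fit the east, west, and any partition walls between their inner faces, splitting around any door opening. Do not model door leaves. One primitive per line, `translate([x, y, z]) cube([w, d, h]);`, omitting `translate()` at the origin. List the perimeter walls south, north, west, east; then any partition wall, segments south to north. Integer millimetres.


cube([4500, 100, 2450]);
translate([0, 4400, 0]) cube([4500, 100, 2450]);
translate([0, 100, 0]) cube([100, 4300, 2450]);
translate([4400, 100, 0]) cube([100, 4300, 2450]);
translate([1500, 100, 0]) cube([100, 2500, 2450]);
translate([1500, 3600, 0]) cube([100, 800, 2450]);


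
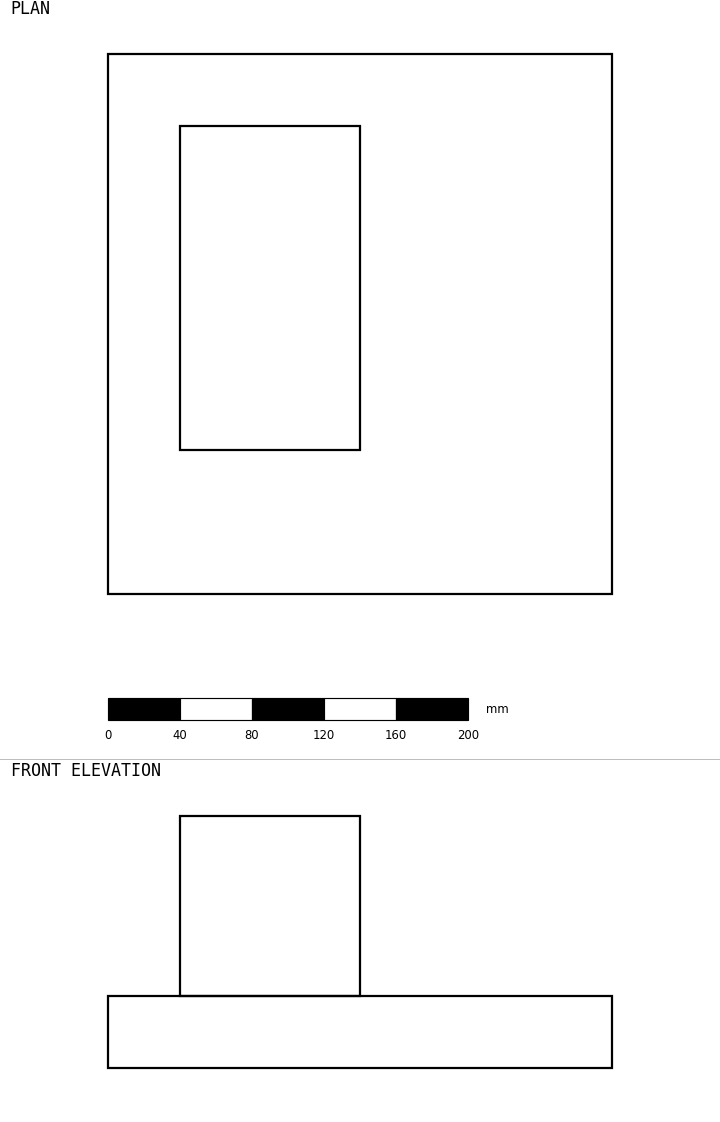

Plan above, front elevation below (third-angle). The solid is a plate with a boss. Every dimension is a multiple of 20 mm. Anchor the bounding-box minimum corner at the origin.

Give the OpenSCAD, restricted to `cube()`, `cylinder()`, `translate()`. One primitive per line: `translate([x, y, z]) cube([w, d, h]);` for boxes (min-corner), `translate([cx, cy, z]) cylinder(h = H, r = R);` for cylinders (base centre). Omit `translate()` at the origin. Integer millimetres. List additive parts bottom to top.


cube([280, 300, 40]);
translate([40, 80, 40]) cube([100, 180, 100]);


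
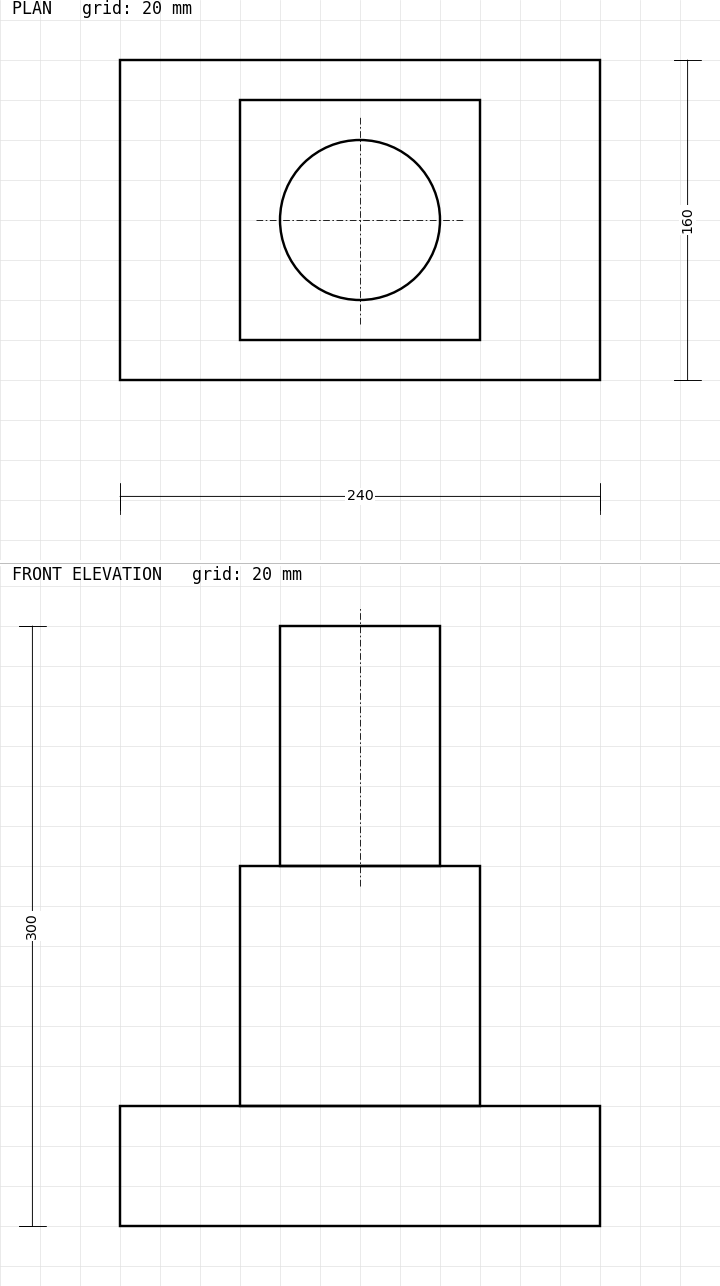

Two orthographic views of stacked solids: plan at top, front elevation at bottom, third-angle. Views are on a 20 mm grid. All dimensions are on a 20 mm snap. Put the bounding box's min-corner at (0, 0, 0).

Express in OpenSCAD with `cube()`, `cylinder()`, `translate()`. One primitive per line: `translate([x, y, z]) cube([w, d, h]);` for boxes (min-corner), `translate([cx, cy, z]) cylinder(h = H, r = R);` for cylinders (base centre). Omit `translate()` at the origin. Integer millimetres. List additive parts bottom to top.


cube([240, 160, 60]);
translate([60, 20, 60]) cube([120, 120, 120]);
translate([120, 80, 180]) cylinder(h = 120, r = 40);


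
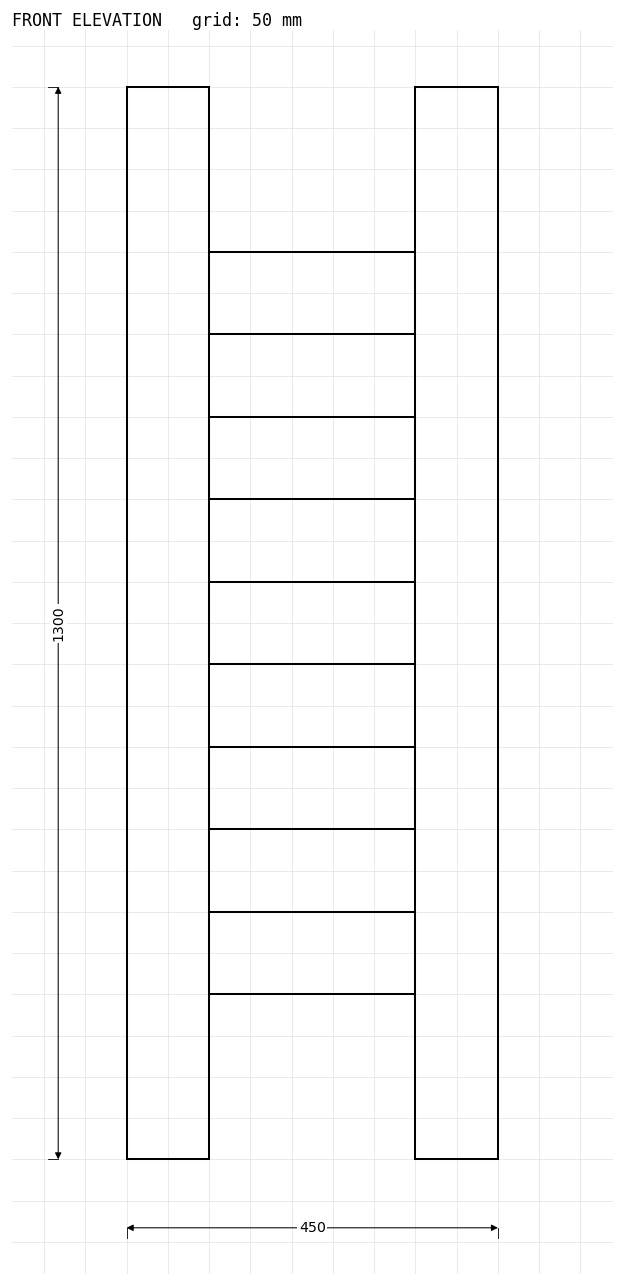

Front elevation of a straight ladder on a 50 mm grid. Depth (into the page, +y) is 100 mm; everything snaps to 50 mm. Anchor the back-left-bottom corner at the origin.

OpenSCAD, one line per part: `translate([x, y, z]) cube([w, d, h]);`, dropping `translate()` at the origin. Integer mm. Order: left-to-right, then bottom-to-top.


cube([100, 100, 1300]);
translate([100, 0, 200]) cube([250, 100, 100]);
translate([100, 0, 400]) cube([250, 100, 100]);
translate([100, 0, 600]) cube([250, 100, 100]);
translate([100, 0, 800]) cube([250, 100, 100]);
translate([100, 0, 1000]) cube([250, 100, 100]);
translate([350, 0, 0]) cube([100, 100, 1300]);
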